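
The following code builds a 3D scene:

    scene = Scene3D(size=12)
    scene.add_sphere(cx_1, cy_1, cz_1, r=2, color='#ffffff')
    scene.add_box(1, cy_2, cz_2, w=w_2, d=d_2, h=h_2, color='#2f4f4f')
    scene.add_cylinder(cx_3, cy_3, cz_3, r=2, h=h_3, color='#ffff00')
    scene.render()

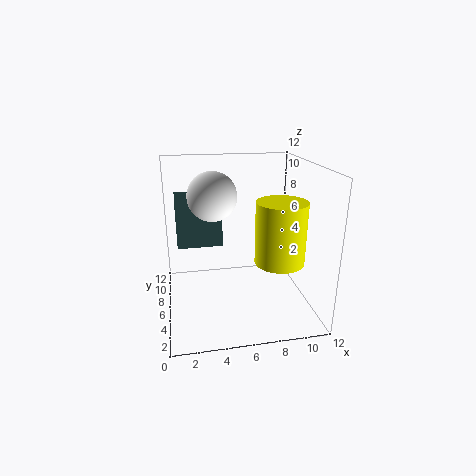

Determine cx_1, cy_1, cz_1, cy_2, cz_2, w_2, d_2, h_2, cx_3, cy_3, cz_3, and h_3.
cx_1 = 4, cy_1 = 6.5, cz_1 = 9.5, cy_2 = 8, cz_2 = 4.5, w_2 = 4, d_2 = 2.5, h_2 = 4.5, cx_3 = 9, cy_3 = 4, cz_3 = 4.5, h_3 = 5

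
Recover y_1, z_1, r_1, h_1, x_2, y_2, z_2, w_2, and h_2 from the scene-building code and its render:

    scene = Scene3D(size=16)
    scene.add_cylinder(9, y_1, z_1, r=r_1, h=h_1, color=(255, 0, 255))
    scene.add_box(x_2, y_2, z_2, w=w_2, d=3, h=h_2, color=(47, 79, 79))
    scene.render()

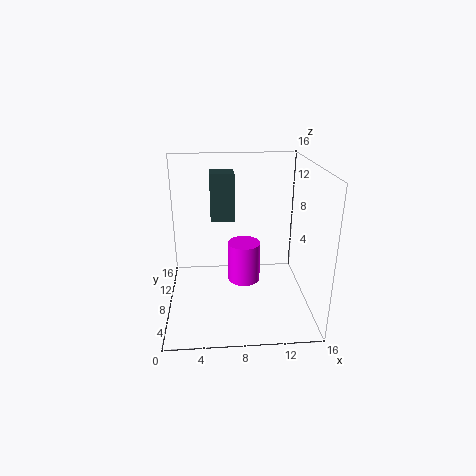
y_1 = 11
z_1 = 1
r_1 = 2
h_1 = 5
x_2 = 5
y_2 = 13
z_2 = 8
w_2 = 3
h_2 = 6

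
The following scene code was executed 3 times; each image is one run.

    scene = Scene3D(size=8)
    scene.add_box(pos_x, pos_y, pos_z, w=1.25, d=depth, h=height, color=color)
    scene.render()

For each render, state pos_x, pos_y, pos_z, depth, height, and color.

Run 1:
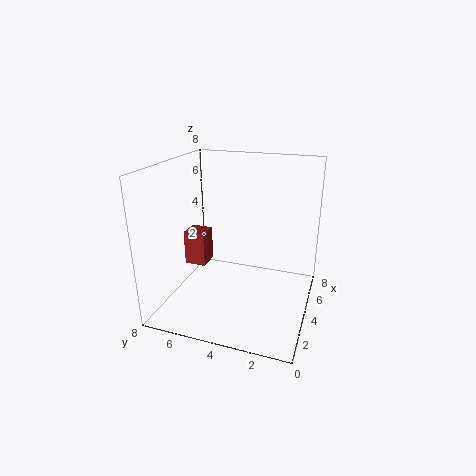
pos_x = 3.75, pos_y = 6, pos_z = 2, depth = 1.25, height = 2, color = 'brown'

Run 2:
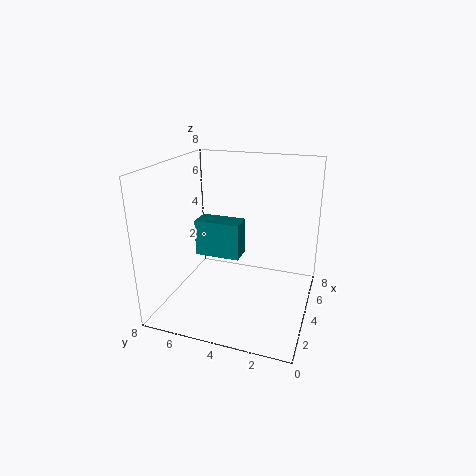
pos_x = 3.25, pos_y = 3.75, pos_z = 3, depth = 2.5, height = 2, color = 'teal'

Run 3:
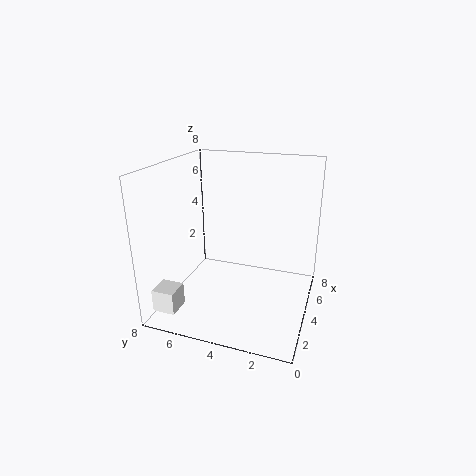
pos_x = 0.75, pos_y = 6.5, pos_z = 0.5, depth = 1.25, height = 1.25, color = 'white'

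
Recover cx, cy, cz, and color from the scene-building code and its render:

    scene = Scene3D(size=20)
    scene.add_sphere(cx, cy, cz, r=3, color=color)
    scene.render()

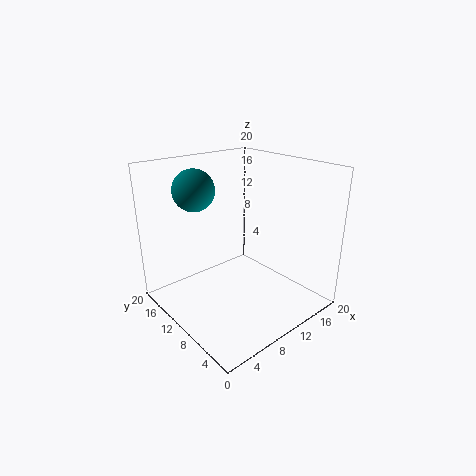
cx = 7
cy = 16
cz = 16
color = 'teal'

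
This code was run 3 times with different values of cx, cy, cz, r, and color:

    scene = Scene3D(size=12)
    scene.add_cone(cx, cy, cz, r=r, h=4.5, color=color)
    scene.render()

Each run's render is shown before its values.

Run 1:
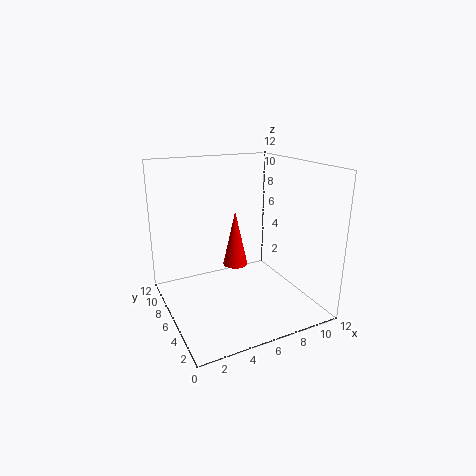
cx = 5.5
cy = 5.5
cz = 4
r = 1
color = 'red'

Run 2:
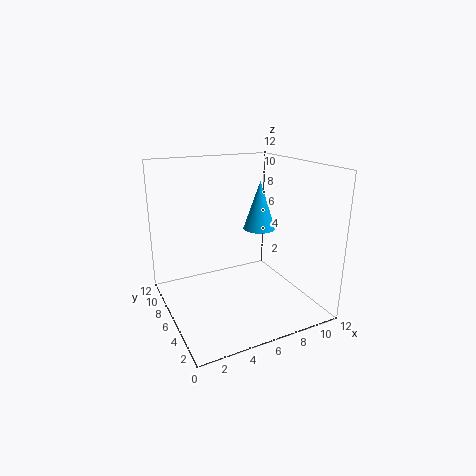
cx = 9.5
cy = 8.5
cz = 5.5
r = 1.5
color = 'deepskyblue'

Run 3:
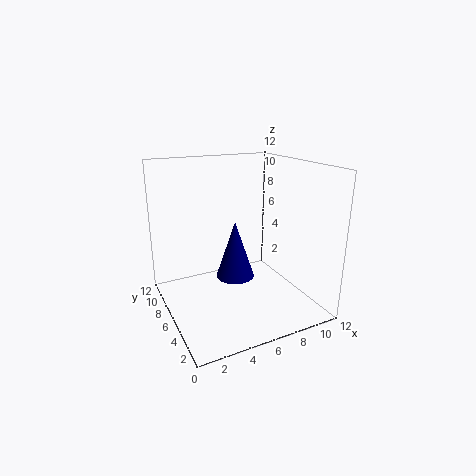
cx = 5
cy = 4.5
cz = 3.5
r = 1.5
color = 'navy'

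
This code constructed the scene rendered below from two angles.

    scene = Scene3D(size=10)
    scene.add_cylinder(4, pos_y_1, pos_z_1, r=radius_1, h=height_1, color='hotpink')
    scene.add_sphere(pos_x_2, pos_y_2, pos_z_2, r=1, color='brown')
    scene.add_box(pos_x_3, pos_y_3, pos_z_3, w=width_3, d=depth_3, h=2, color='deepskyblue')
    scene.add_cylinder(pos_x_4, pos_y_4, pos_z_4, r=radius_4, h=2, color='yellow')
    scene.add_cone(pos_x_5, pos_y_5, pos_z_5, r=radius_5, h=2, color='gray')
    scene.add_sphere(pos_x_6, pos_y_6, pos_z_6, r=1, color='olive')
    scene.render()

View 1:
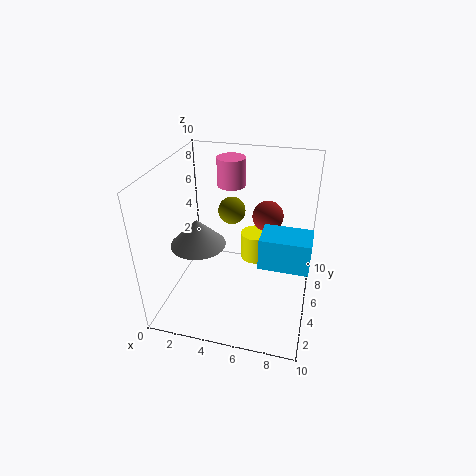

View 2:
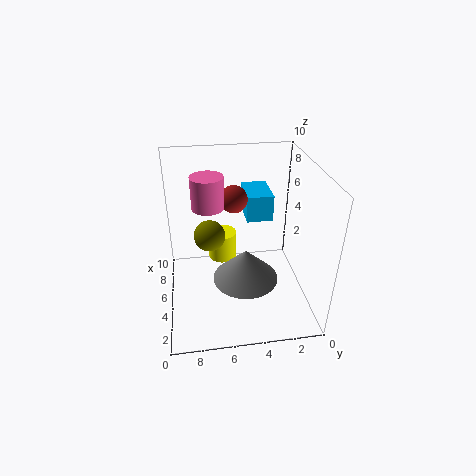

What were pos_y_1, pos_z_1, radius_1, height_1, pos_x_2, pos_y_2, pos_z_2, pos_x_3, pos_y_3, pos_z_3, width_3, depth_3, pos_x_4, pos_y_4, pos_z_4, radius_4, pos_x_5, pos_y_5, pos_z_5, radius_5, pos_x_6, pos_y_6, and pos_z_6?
pos_y_1 = 7; pos_z_1 = 8; radius_1 = 1; height_1 = 2; pos_x_2 = 7; pos_y_2 = 5; pos_z_2 = 7; pos_x_3 = 7; pos_y_3 = 2; pos_z_3 = 5; width_3 = 3; depth_3 = 2; pos_x_4 = 6; pos_y_4 = 6; pos_z_4 = 3; radius_4 = 1; pos_x_5 = 2; pos_y_5 = 5; pos_z_5 = 4; radius_5 = 2; pos_x_6 = 4; pos_y_6 = 7; pos_z_6 = 6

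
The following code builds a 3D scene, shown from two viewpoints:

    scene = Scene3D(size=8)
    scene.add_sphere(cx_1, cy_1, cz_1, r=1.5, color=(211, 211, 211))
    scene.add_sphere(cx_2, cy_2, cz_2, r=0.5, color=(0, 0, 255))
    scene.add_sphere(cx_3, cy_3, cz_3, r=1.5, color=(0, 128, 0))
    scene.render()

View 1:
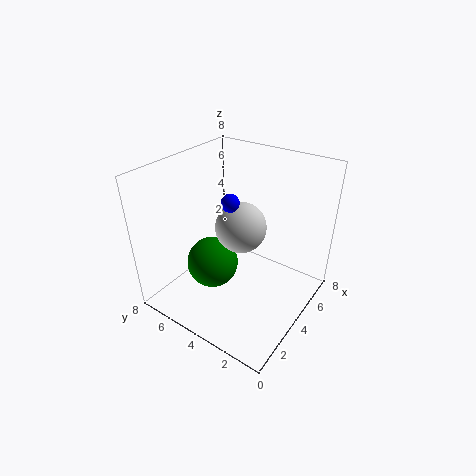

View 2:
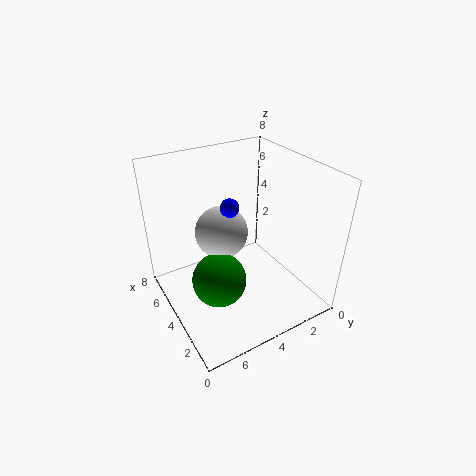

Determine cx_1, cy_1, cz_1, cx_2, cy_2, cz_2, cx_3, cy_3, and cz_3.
cx_1 = 5, cy_1 = 4.5, cz_1 = 4, cx_2 = 4, cy_2 = 4.5, cz_2 = 6, cx_3 = 3.5, cy_3 = 5.5, cz_3 = 2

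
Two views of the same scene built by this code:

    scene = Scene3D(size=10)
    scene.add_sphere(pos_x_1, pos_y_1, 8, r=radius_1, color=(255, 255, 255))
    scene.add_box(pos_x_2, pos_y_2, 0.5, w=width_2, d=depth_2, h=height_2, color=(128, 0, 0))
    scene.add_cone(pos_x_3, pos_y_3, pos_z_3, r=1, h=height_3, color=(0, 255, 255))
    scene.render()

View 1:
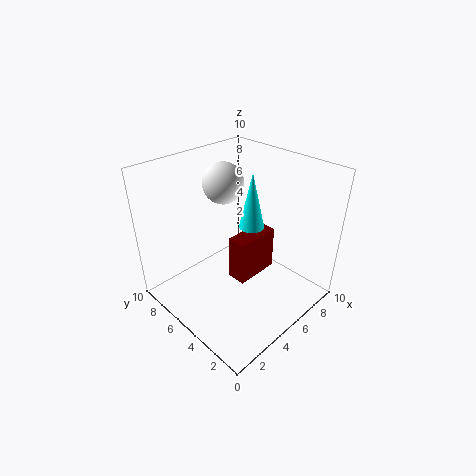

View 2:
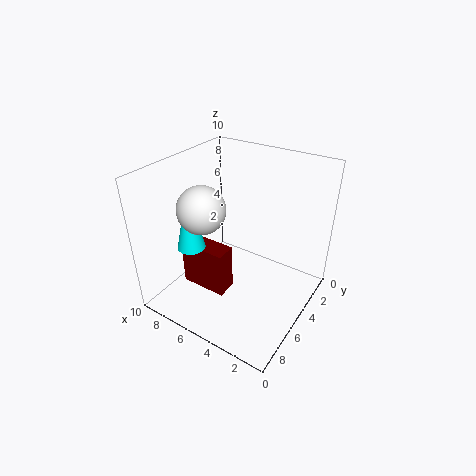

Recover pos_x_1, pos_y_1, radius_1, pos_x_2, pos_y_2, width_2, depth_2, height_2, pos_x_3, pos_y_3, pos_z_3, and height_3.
pos_x_1 = 6; pos_y_1 = 7.5; radius_1 = 1.5; pos_x_2 = 5.5; pos_y_2 = 5; width_2 = 3.5; depth_2 = 1.5; height_2 = 3.5; pos_x_3 = 8; pos_y_3 = 6.5; pos_z_3 = 4; height_3 = 4.5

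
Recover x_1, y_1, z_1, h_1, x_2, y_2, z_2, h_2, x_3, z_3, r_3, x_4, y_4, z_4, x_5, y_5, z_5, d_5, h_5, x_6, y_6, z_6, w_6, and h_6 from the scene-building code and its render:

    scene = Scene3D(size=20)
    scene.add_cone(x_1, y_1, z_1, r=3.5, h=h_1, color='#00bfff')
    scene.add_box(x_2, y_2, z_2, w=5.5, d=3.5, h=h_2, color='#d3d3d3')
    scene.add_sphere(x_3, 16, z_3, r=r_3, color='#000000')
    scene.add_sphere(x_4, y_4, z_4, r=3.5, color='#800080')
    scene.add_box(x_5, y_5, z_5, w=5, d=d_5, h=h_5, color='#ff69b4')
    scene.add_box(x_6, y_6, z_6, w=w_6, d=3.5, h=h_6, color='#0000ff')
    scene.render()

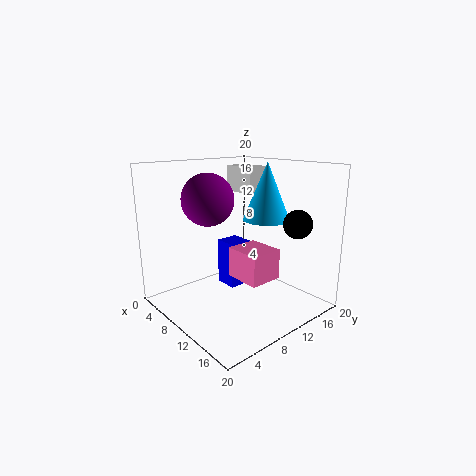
x_1 = 9.5; y_1 = 16; z_1 = 11.5; h_1 = 8.5; x_2 = 1.5; y_2 = 15; z_2 = 15; h_2 = 4; x_3 = 15.5; z_3 = 12; r_3 = 2; x_4 = 8; y_4 = 6.5; z_4 = 15.5; x_5 = 11; y_5 = 7.5; z_5 = 5.5; d_5 = 4.5; h_5 = 4; x_6 = 4; y_6 = 11; z_6 = 1; w_6 = 3.5; h_6 = 7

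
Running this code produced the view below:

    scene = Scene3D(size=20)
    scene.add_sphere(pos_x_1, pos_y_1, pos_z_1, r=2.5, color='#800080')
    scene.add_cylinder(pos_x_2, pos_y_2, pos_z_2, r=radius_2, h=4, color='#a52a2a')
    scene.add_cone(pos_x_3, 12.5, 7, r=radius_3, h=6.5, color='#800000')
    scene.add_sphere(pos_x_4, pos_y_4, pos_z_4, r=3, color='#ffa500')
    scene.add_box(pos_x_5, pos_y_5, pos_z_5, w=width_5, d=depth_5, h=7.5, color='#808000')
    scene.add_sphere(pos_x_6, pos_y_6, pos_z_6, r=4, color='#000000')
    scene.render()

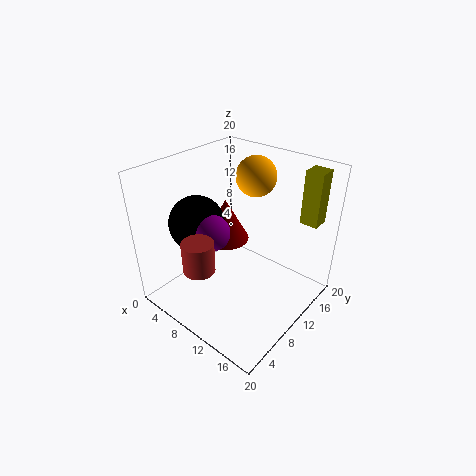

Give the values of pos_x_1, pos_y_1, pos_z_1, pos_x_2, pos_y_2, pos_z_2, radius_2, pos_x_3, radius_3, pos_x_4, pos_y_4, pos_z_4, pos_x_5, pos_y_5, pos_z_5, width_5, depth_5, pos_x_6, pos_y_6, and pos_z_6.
pos_x_1 = 7.5; pos_y_1 = 7.5; pos_z_1 = 11; pos_x_2 = 10; pos_y_2 = 2.5; pos_z_2 = 9; radius_2 = 2; pos_x_3 = 5.5; radius_3 = 3.5; pos_x_4 = 8; pos_y_4 = 16.5; pos_z_4 = 16.5; pos_x_5 = 16; pos_y_5 = 16; pos_z_5 = 12; width_5 = 2.5; depth_5 = 2.5; pos_x_6 = 4; pos_y_6 = 8; pos_z_6 = 11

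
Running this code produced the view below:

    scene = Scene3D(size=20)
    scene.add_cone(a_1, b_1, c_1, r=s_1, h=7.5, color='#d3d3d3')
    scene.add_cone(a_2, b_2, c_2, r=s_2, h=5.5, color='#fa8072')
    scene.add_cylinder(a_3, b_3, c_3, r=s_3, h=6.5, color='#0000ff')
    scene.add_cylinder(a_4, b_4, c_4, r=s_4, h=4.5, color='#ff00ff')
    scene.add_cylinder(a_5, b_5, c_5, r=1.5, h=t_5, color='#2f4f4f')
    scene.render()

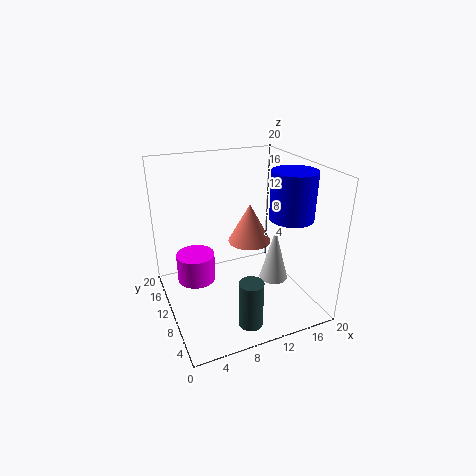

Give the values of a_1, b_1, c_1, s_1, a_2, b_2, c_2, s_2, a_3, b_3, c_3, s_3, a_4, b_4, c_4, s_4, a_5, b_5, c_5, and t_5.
a_1 = 14.5
b_1 = 7.5
c_1 = 4
s_1 = 2
a_2 = 12
b_2 = 10.5
c_2 = 9
s_2 = 3
a_3 = 16.5
b_3 = 7
c_3 = 13
s_3 = 3
a_4 = 5.5
b_4 = 16.5
c_4 = 0.5
s_4 = 3
a_5 = 8
b_5 = 1.5
c_5 = 2.5
t_5 = 6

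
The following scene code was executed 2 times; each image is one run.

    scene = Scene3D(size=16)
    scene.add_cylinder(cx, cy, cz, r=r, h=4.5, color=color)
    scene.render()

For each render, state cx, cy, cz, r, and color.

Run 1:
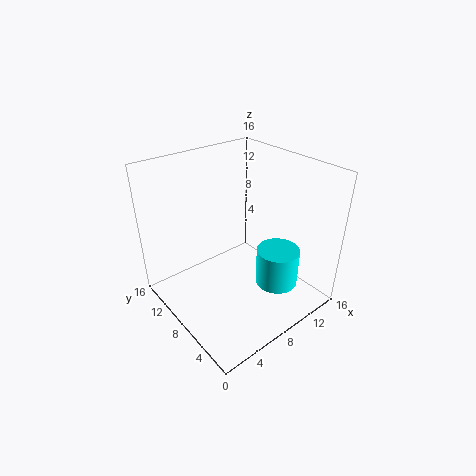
cx = 12; cy = 5.5; cz = 1.5; r = 2.5; color = 'cyan'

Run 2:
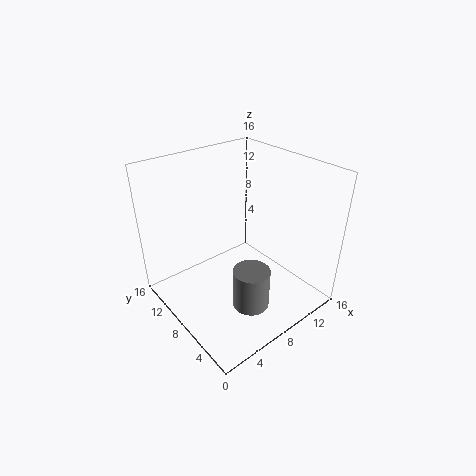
cx = 7; cy = 4.5; cz = 1.5; r = 2; color = 'gray'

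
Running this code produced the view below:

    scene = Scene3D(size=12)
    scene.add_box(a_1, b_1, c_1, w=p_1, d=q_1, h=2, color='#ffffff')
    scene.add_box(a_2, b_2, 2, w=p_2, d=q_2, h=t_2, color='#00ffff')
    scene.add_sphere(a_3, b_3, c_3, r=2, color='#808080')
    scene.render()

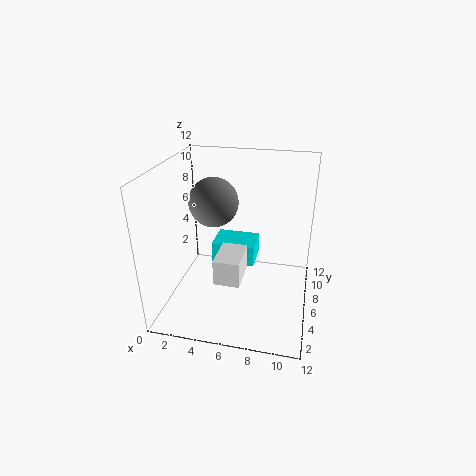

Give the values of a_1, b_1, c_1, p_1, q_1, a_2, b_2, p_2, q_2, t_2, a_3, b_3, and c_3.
a_1 = 5, b_1 = 2, c_1 = 4, p_1 = 2, q_1 = 3, a_2 = 3, b_2 = 8, p_2 = 4, q_2 = 3, t_2 = 2, a_3 = 4, b_3 = 6, c_3 = 9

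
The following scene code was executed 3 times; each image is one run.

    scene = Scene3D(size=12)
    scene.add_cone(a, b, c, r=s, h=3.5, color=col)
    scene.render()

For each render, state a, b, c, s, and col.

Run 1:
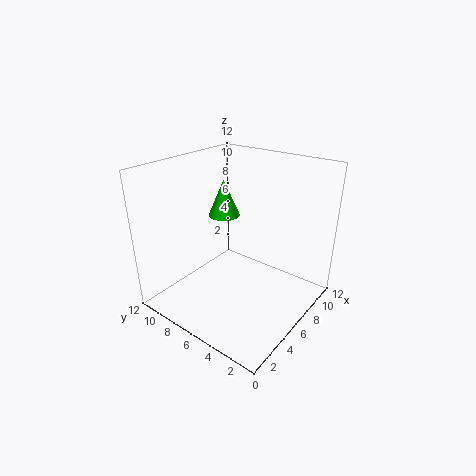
a = 9, b = 10, c = 6, s = 1.5, col = 'lime'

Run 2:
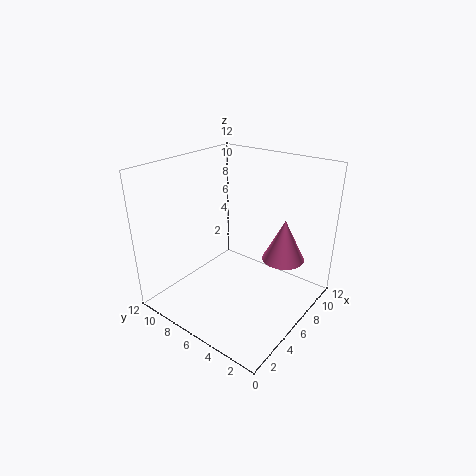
a = 8, b = 2.75, c = 4.25, s = 1.75, col = 'hotpink'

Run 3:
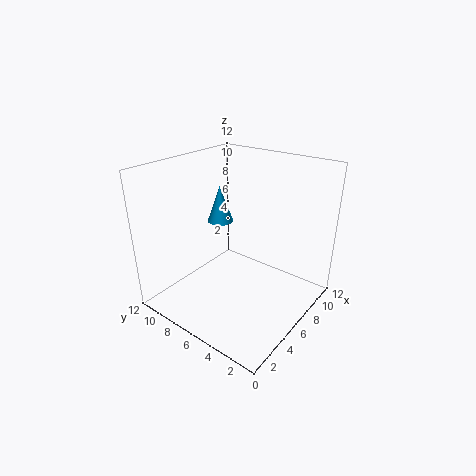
a = 9, b = 10.5, c = 5.25, s = 1.25, col = 'deepskyblue'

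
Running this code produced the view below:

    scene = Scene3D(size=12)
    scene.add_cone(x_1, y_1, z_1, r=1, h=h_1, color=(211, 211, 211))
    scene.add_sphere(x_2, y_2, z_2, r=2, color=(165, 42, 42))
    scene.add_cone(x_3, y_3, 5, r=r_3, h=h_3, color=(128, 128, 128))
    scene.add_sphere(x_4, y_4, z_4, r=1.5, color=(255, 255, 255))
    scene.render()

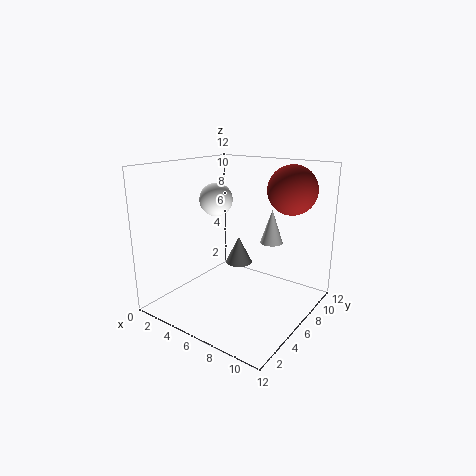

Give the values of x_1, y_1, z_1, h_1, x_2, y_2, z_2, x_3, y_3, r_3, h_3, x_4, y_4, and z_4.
x_1 = 7.5, y_1 = 9, z_1 = 5, h_1 = 3, x_2 = 9.5, y_2 = 8.5, z_2 = 10, x_3 = 7.5, y_3 = 4, r_3 = 1, h_3 = 2, x_4 = 2.5, y_4 = 7.5, z_4 = 8.5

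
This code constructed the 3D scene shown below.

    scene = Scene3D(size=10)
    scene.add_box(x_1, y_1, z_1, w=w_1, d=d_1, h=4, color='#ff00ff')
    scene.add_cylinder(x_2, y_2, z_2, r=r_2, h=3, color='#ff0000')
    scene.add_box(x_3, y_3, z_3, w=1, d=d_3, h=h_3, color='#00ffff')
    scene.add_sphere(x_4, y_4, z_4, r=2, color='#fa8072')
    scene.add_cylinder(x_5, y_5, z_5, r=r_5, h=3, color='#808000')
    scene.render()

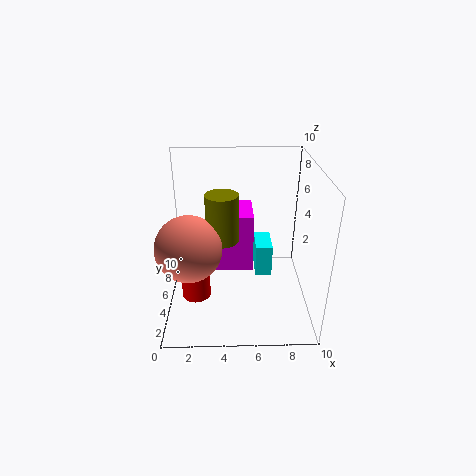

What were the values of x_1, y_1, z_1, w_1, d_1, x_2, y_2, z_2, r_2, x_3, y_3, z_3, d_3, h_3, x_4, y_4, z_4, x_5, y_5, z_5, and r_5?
x_1 = 3
y_1 = 4
z_1 = 3
w_1 = 3
d_1 = 3
x_2 = 2
y_2 = 4
z_2 = 1
r_2 = 1
x_3 = 6
y_3 = 2
z_3 = 4
d_3 = 2
h_3 = 2
x_4 = 2
y_4 = 2
z_4 = 6
x_5 = 4
y_5 = 3
z_5 = 6
r_5 = 1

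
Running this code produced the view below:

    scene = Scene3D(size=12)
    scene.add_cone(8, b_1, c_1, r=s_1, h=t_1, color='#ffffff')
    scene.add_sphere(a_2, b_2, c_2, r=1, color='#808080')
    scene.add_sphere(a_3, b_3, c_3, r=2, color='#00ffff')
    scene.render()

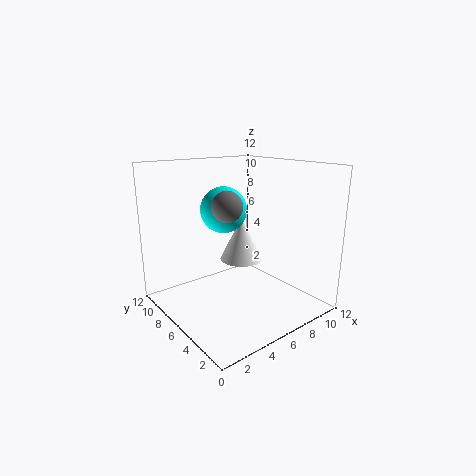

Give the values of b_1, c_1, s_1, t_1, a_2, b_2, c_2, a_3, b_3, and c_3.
b_1 = 8, c_1 = 3, s_1 = 2, t_1 = 4, a_2 = 2, b_2 = 2, c_2 = 10, a_3 = 6, b_3 = 8, c_3 = 8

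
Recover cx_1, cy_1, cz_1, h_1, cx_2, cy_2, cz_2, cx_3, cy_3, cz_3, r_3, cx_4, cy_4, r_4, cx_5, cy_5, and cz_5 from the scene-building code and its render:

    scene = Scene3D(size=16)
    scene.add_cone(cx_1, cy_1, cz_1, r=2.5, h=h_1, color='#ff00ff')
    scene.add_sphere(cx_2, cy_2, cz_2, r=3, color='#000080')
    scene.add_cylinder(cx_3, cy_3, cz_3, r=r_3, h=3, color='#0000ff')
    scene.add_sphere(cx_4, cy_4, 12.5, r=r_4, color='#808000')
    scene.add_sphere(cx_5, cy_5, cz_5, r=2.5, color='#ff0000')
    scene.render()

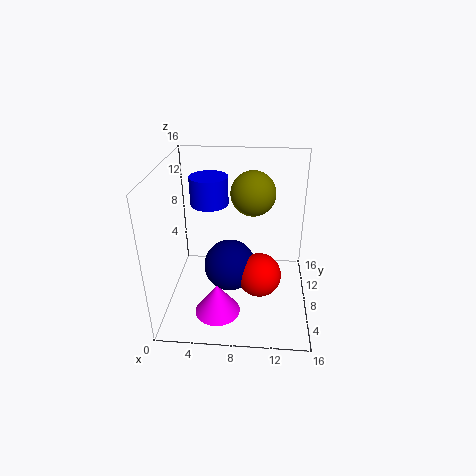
cx_1 = 6; cy_1 = 4.5; cz_1 = 0.5; h_1 = 3.5; cx_2 = 7; cy_2 = 8.5; cz_2 = 4; cx_3 = 5; cy_3 = 8; cz_3 = 12; r_3 = 2; cx_4 = 9.5; cy_4 = 10; r_4 = 2.5; cx_5 = 10.5; cy_5 = 7.5; cz_5 = 3.5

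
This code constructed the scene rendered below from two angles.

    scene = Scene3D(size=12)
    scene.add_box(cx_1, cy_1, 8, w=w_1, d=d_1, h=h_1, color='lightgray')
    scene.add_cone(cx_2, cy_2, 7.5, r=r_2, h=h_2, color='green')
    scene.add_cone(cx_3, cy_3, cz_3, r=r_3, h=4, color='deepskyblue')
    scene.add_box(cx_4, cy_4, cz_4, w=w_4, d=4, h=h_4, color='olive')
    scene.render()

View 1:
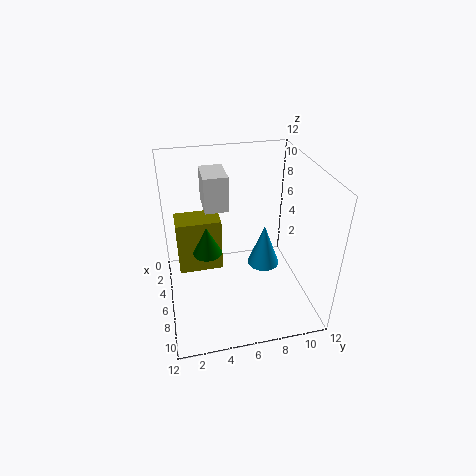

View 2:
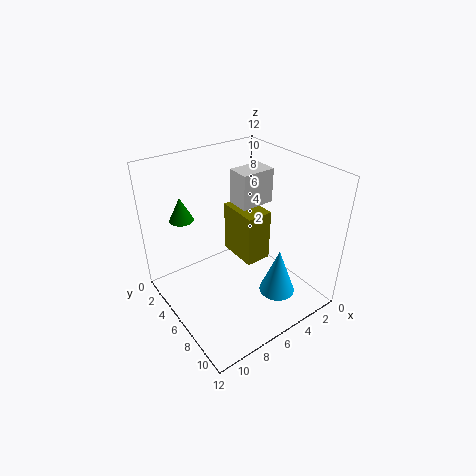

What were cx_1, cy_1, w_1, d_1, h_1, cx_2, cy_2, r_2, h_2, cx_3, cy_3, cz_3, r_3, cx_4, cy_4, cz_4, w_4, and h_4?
cx_1 = 2
cy_1 = 3.5
w_1 = 3
d_1 = 2
h_1 = 3
cx_2 = 9.5
cy_2 = 3
r_2 = 1
h_2 = 2
cx_3 = 4
cy_3 = 9
cz_3 = 1.5
r_3 = 1.5
cx_4 = 1.5
cy_4 = 1
cz_4 = 1.5
w_4 = 2.5
h_4 = 5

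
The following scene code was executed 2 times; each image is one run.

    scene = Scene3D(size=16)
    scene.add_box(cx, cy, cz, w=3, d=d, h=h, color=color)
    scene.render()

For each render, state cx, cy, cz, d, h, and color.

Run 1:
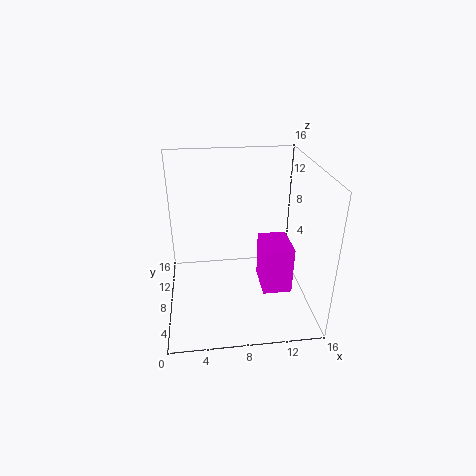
cx = 10; cy = 3; cz = 4; d = 4; h = 5; color = 'magenta'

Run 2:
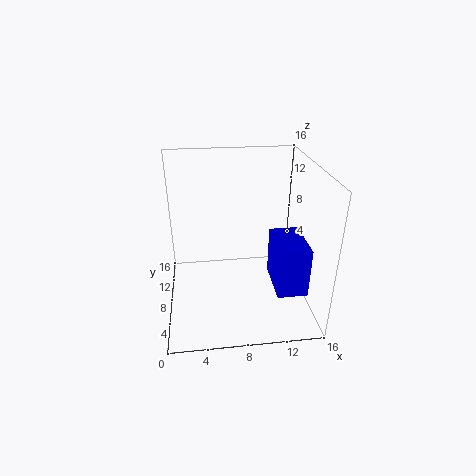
cx = 11; cy = 1; cz = 5; d = 5; h = 5; color = 'blue'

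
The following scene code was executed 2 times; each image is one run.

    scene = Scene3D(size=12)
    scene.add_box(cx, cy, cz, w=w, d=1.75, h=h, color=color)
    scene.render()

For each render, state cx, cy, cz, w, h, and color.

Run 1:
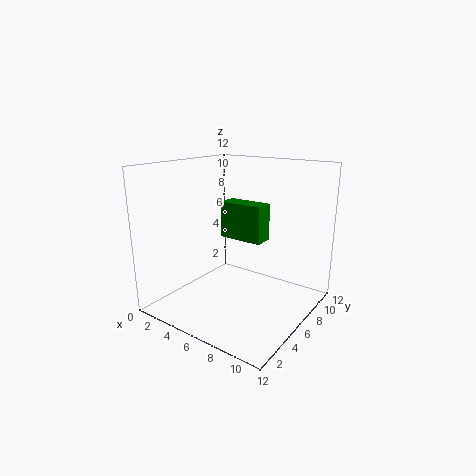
cx = 3.25; cy = 7.25; cz = 5.25; w = 4; h = 3.25; color = 'green'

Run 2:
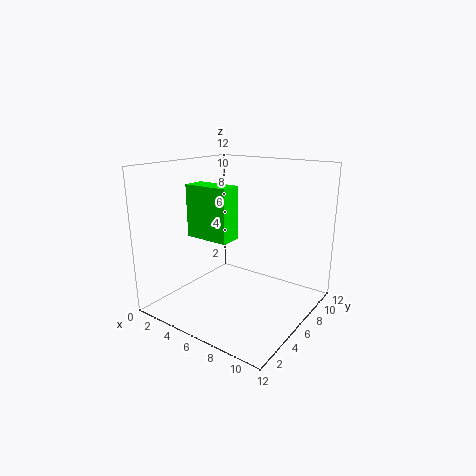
cx = 2.75; cy = 3.5; cz = 6.25; w = 3.75; h = 4.25; color = 'lime'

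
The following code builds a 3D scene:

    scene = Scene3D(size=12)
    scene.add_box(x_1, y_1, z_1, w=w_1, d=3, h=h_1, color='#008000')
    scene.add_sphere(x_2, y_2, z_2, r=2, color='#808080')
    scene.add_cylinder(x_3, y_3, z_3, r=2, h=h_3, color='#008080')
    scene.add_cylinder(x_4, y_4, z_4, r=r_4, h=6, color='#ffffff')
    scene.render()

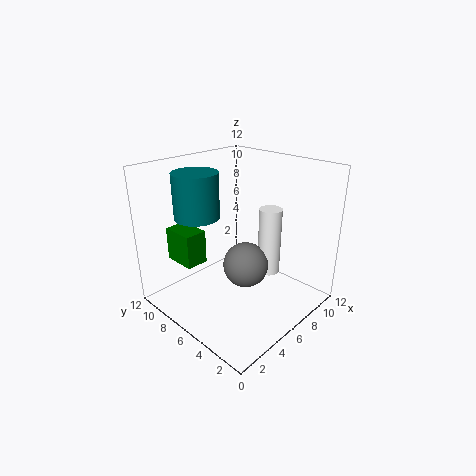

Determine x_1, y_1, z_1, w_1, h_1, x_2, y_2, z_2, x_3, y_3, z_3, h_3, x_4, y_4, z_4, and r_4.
x_1 = 3; y_1 = 9; z_1 = 3; w_1 = 2; h_1 = 3; x_2 = 7; y_2 = 6; z_2 = 3; x_3 = 5; y_3 = 10; z_3 = 7; h_3 = 4; x_4 = 9; y_4 = 5; z_4 = 2; r_4 = 1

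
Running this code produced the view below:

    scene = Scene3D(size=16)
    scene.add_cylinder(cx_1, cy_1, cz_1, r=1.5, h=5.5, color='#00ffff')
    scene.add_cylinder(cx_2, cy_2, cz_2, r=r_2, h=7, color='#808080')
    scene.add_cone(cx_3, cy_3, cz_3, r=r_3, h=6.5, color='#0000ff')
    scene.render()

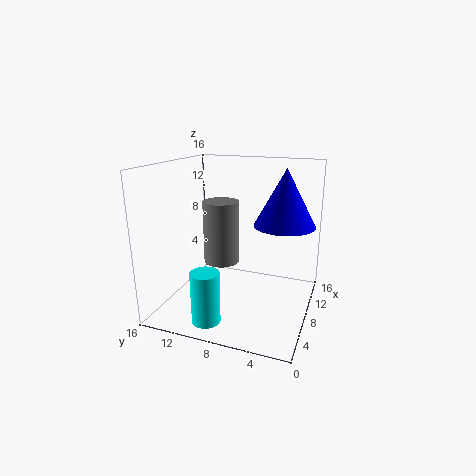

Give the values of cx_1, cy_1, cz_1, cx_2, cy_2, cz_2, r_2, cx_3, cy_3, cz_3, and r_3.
cx_1 = 2.5
cy_1 = 9.5
cz_1 = 0.5
cx_2 = 8
cy_2 = 10
cz_2 = 5
r_2 = 2
cx_3 = 11
cy_3 = 3.5
cz_3 = 9
r_3 = 3.5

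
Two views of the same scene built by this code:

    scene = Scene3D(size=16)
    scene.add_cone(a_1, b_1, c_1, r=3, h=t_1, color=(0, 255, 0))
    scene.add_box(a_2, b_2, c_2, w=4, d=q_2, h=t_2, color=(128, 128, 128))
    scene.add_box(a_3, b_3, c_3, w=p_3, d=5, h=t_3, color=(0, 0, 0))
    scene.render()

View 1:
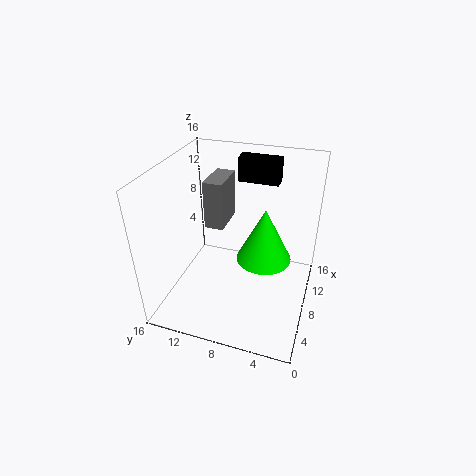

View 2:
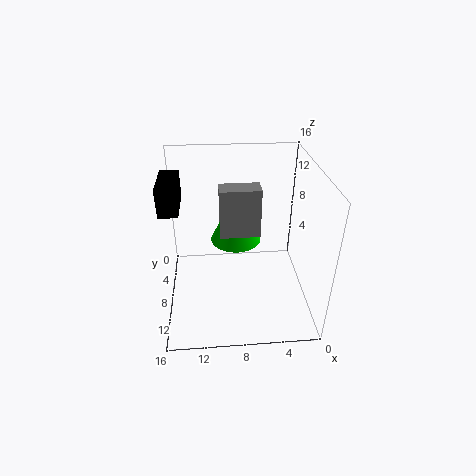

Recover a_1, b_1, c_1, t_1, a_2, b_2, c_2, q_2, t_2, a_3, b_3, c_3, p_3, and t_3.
a_1 = 8
b_1 = 5
c_1 = 6
t_1 = 6
a_2 = 6
b_2 = 9
c_2 = 10
q_2 = 2
t_2 = 5
a_3 = 14
b_3 = 5
c_3 = 12
p_3 = 2
t_3 = 3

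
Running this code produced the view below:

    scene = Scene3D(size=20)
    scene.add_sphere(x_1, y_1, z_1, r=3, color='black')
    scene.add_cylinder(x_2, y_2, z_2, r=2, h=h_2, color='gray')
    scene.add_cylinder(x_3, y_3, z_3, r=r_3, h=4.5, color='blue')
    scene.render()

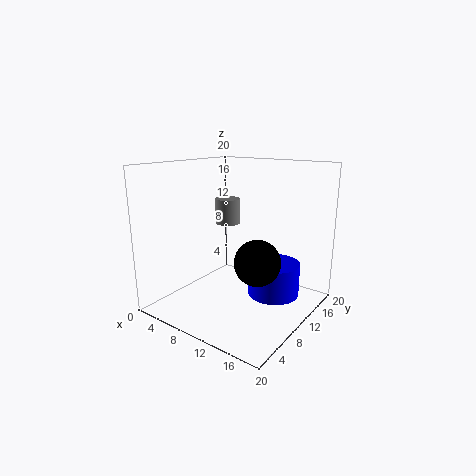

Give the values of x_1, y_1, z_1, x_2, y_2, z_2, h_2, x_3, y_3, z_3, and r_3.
x_1 = 14.5, y_1 = 8, z_1 = 8, x_2 = 4, y_2 = 15.5, z_2 = 10, h_2 = 4, x_3 = 15, y_3 = 11.5, z_3 = 2.5, r_3 = 3.5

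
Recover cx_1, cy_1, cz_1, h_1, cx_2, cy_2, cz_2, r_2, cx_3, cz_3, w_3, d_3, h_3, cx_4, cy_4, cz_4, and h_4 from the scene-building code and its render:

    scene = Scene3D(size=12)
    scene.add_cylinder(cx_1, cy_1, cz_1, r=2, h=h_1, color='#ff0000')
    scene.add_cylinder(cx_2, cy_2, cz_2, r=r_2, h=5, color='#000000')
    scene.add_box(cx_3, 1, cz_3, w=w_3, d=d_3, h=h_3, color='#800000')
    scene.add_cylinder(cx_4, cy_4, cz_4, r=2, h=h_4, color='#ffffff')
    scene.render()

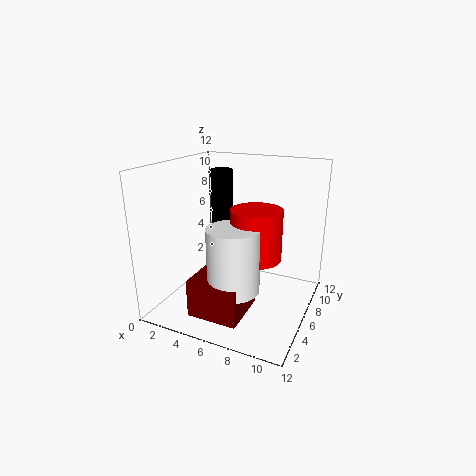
cx_1 = 8; cy_1 = 5; cz_1 = 5; h_1 = 4; cx_2 = 3; cy_2 = 9; cz_2 = 6; r_2 = 1; cx_3 = 4; cz_3 = 1; w_3 = 4; d_3 = 4; h_3 = 3; cx_4 = 7; cy_4 = 3; cz_4 = 3; h_4 = 5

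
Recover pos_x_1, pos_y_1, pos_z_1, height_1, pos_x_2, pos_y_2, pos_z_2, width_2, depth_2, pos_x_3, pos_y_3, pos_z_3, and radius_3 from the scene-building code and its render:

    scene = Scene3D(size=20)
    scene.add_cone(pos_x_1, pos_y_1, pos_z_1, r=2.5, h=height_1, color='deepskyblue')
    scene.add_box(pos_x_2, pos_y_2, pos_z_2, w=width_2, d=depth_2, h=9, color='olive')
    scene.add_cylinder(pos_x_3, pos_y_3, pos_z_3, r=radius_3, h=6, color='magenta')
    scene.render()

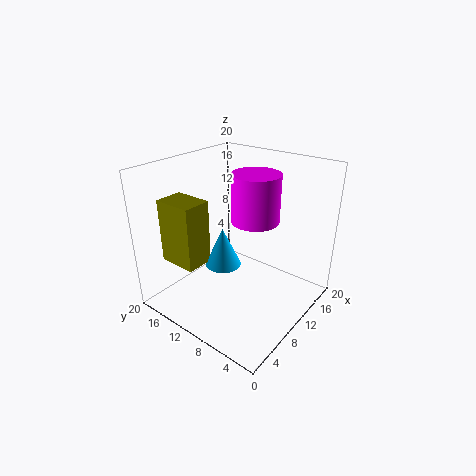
pos_x_1 = 8.5
pos_y_1 = 11.5
pos_z_1 = 6
height_1 = 5.5
pos_x_2 = 3.5
pos_y_2 = 13
pos_z_2 = 6.5
width_2 = 4
depth_2 = 5.5
pos_x_3 = 9
pos_y_3 = 6.5
pos_z_3 = 14
radius_3 = 3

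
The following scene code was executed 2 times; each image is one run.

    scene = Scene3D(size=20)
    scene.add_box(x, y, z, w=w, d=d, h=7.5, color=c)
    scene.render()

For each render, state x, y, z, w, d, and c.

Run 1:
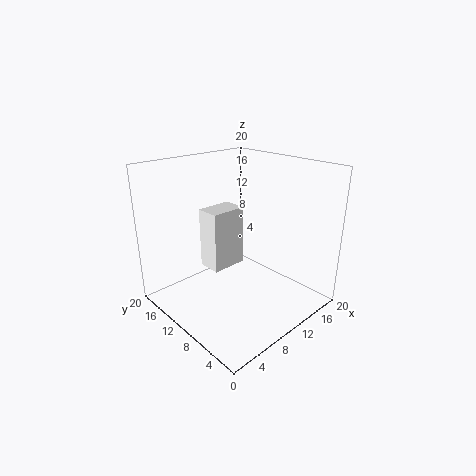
x = 4; y = 7.5; z = 8; w = 4.5; d = 3; c = 'white'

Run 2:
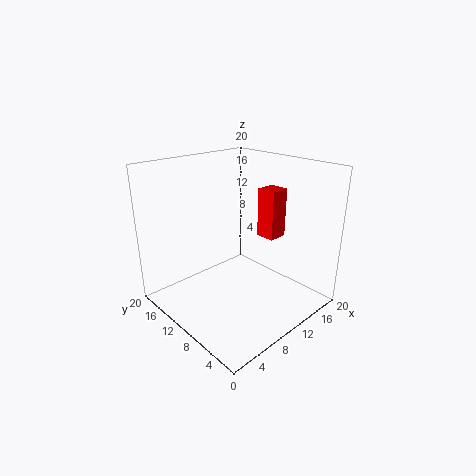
x = 16; y = 9; z = 8; w = 3; d = 3; c = 'red'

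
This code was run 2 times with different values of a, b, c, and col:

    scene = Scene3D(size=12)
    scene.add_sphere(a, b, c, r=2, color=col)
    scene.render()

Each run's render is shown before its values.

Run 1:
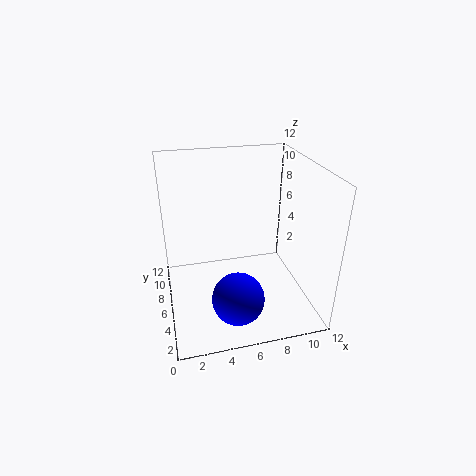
a = 5, b = 2, c = 3, col = 'blue'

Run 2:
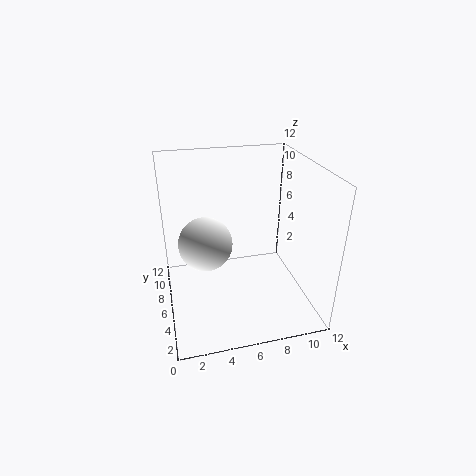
a = 3, b = 4, c = 7, col = 'white'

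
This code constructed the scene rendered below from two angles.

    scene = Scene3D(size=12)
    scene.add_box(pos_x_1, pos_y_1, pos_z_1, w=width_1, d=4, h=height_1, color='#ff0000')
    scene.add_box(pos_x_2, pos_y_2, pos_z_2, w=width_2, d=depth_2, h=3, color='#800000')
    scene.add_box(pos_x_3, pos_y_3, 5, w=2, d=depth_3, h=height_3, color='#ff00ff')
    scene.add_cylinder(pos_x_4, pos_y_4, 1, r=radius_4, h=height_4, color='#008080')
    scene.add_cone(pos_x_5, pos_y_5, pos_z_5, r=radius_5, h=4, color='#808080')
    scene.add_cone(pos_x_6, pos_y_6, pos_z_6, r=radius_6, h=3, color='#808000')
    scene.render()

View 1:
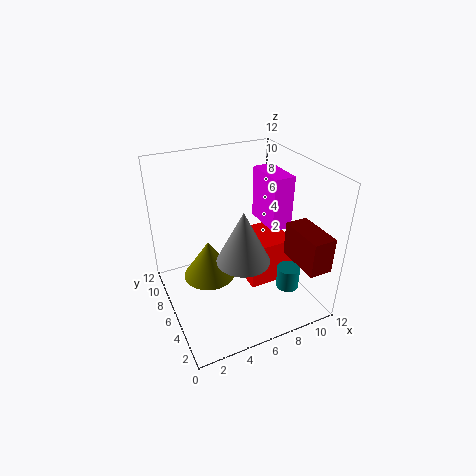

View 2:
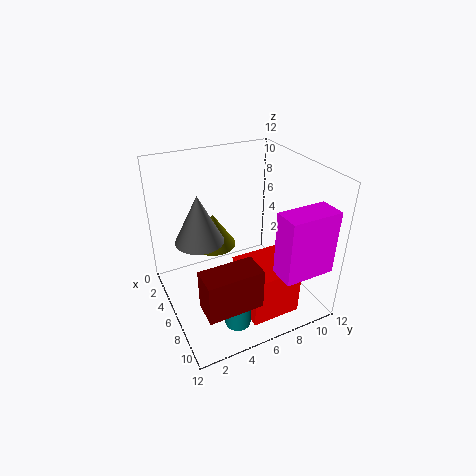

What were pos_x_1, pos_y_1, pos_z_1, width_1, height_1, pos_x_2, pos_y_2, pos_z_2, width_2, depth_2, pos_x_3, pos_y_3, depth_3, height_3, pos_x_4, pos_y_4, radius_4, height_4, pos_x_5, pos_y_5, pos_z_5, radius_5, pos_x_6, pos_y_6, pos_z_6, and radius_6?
pos_x_1 = 7; pos_y_1 = 5; pos_z_1 = 1; width_1 = 4; height_1 = 4; pos_x_2 = 10; pos_y_2 = 1; pos_z_2 = 4; width_2 = 2; depth_2 = 4; pos_x_3 = 10; pos_y_3 = 7; depth_3 = 4; height_3 = 5; pos_x_4 = 10; pos_y_4 = 4; radius_4 = 1; height_4 = 2; pos_x_5 = 5; pos_y_5 = 3; pos_z_5 = 6; radius_5 = 2; pos_x_6 = 3; pos_y_6 = 5; pos_z_6 = 4; radius_6 = 2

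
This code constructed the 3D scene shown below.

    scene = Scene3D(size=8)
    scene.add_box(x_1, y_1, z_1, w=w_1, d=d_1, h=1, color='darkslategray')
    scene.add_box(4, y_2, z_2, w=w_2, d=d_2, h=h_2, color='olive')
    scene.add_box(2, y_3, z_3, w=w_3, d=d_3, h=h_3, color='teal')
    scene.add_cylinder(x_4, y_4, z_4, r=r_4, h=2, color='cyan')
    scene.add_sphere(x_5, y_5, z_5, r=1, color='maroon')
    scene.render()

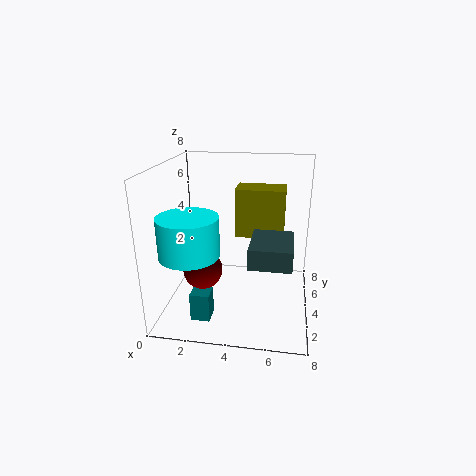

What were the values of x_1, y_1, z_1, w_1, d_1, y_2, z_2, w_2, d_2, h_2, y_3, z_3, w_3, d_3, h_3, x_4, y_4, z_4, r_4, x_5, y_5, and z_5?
x_1 = 5; y_1 = 0.5; z_1 = 4; w_1 = 2; d_1 = 2.5; y_2 = 3; z_2 = 4.5; w_2 = 2.5; d_2 = 1.5; h_2 = 2.5; y_3 = 1; z_3 = 0.5; w_3 = 1; d_3 = 1; h_3 = 1.5; x_4 = 2; y_4 = 1.5; z_4 = 4; r_4 = 1.5; x_5 = 2.5; y_5 = 2; z_5 = 3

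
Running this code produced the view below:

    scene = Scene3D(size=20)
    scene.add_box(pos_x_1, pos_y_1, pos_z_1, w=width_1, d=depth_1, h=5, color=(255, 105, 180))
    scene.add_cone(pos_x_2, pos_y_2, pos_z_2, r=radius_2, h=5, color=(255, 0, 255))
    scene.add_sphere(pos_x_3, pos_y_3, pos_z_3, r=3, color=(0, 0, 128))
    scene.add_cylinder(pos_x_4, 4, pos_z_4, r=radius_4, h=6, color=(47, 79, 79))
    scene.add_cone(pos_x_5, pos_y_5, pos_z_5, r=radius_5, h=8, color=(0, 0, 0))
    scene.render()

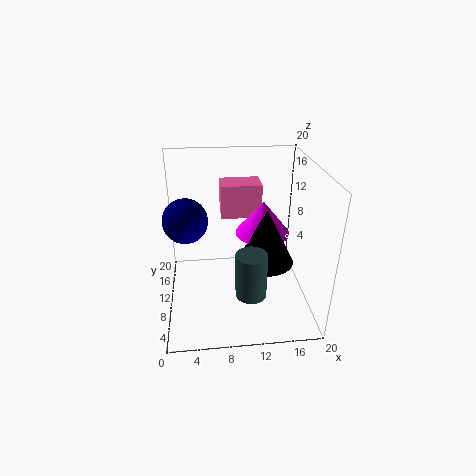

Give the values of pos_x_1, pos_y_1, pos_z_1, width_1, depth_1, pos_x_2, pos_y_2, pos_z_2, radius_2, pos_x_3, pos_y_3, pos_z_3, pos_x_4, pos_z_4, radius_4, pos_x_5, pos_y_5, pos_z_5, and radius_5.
pos_x_1 = 8, pos_y_1 = 14, pos_z_1 = 11, width_1 = 6, depth_1 = 4, pos_x_2 = 14, pos_y_2 = 13, pos_z_2 = 9, radius_2 = 4, pos_x_3 = 3, pos_y_3 = 10, pos_z_3 = 13, pos_x_4 = 11, pos_z_4 = 5, radius_4 = 2, pos_x_5 = 14, pos_y_5 = 10, pos_z_5 = 6, radius_5 = 4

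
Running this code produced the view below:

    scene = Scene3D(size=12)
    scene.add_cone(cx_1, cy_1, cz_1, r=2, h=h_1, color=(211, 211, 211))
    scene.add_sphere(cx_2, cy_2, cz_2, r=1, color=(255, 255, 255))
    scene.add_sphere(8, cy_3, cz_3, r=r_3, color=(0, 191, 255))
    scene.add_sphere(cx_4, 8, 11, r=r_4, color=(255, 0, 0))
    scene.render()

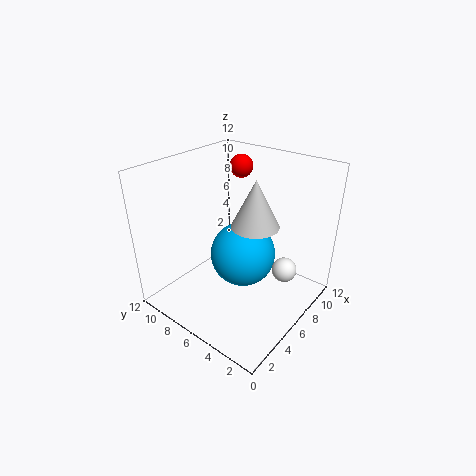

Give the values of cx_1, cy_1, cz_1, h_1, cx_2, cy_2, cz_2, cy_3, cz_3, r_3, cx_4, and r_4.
cx_1 = 7; cy_1 = 5; cz_1 = 7; h_1 = 4; cx_2 = 7; cy_2 = 2; cz_2 = 4; cy_3 = 7; cz_3 = 3; r_3 = 3; cx_4 = 9; r_4 = 1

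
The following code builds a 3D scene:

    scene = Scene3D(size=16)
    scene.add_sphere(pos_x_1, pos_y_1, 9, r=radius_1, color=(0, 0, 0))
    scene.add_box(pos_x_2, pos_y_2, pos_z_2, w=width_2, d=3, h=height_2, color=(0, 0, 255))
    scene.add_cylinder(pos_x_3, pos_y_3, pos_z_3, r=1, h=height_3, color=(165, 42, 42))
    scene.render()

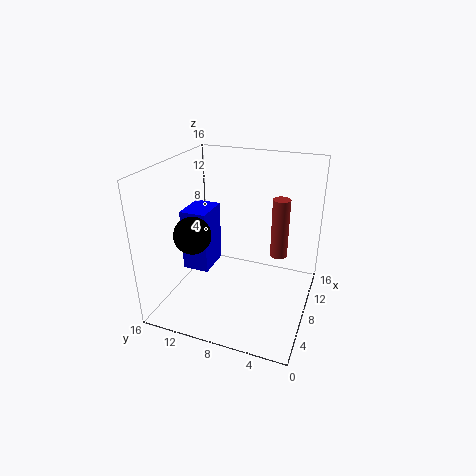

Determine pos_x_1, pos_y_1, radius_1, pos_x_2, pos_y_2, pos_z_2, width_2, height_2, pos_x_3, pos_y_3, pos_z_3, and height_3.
pos_x_1 = 5
pos_y_1 = 12
radius_1 = 2
pos_x_2 = 6
pos_y_2 = 11
pos_z_2 = 4
width_2 = 4
height_2 = 7
pos_x_3 = 11
pos_y_3 = 4
pos_z_3 = 5
height_3 = 7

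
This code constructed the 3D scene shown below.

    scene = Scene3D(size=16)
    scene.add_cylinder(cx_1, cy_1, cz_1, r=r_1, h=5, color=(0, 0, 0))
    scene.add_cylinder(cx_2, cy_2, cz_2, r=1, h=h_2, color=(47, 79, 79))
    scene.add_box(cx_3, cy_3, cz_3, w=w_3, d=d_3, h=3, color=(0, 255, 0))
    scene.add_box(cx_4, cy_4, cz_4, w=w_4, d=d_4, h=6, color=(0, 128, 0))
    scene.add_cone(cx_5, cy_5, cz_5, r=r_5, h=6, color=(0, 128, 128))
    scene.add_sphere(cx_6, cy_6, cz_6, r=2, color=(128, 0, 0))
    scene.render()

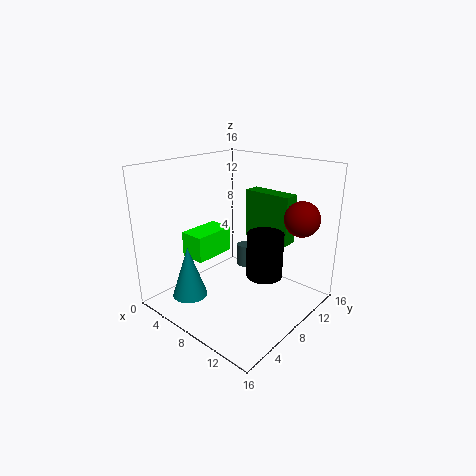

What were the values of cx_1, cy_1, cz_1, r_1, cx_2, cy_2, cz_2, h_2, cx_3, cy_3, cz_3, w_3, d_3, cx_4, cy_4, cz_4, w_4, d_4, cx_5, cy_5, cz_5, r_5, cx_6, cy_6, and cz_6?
cx_1 = 11; cy_1 = 9; cz_1 = 4; r_1 = 2; cx_2 = 4; cy_2 = 14; cz_2 = 1; h_2 = 3; cx_3 = 2; cy_3 = 5; cz_3 = 5; w_3 = 3; d_3 = 5; cx_4 = 5; cy_4 = 13; cz_4 = 6; w_4 = 6; d_4 = 2; cx_5 = 4; cy_5 = 4; cz_5 = 1; r_5 = 2; cx_6 = 13; cy_6 = 13; cz_6 = 10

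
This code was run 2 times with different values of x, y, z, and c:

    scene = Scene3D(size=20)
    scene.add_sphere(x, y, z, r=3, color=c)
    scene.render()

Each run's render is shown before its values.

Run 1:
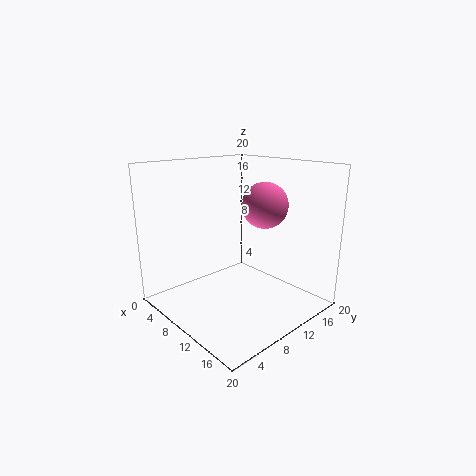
x = 13.5
y = 11.5
z = 15
c = 'hotpink'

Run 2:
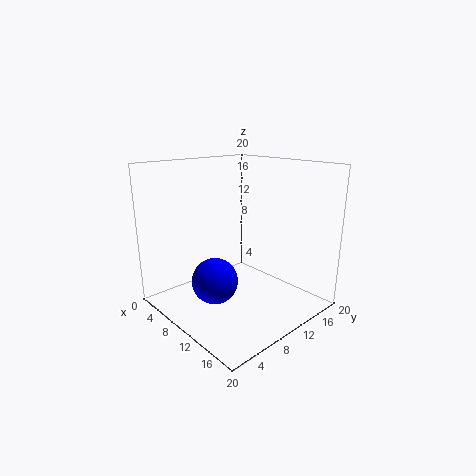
x = 11
y = 5
z = 5.5
c = 'blue'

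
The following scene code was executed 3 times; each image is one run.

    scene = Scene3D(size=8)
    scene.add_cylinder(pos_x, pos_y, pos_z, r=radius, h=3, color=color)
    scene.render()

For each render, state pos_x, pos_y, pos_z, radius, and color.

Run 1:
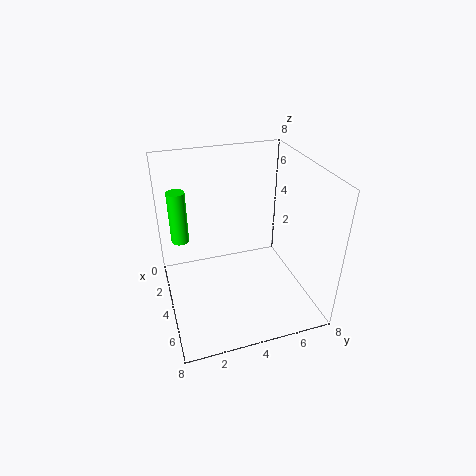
pos_x = 2.5
pos_y = 1
pos_z = 3.5
radius = 0.5
color = 'lime'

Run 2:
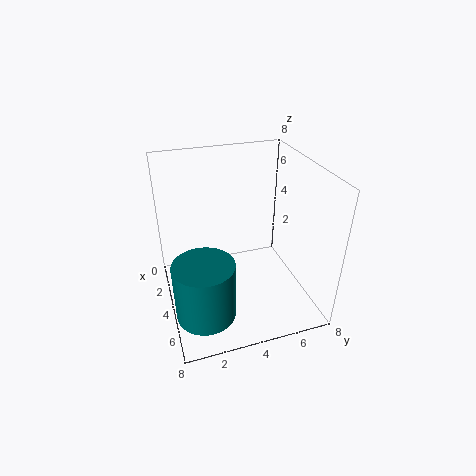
pos_x = 6.5
pos_y = 1.5
pos_z = 1.5
radius = 1.5
color = 'teal'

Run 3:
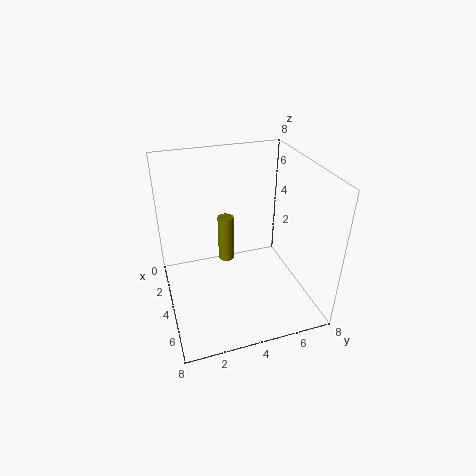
pos_x = 1.5
pos_y = 4
pos_z = 1
radius = 0.5
color = 'olive'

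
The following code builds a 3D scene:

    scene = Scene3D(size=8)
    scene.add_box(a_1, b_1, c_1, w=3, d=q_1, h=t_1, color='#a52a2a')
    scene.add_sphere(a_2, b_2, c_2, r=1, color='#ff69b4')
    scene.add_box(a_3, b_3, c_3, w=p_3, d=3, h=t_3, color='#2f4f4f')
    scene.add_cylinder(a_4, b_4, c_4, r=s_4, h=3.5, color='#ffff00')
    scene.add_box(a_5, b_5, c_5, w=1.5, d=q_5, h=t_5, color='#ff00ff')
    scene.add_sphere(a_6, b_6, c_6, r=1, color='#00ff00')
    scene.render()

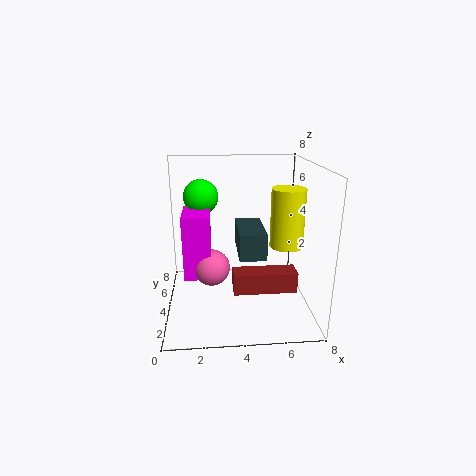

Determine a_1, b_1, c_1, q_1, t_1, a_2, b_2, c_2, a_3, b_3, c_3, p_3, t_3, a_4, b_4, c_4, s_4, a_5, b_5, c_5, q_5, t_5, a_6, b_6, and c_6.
a_1 = 3.5; b_1 = 0.5; c_1 = 2.5; q_1 = 1; t_1 = 1; a_2 = 2.5; b_2 = 3.5; c_2 = 2.5; a_3 = 4; b_3 = 3; c_3 = 3; p_3 = 1.5; t_3 = 1.5; a_4 = 7; b_4 = 5; c_4 = 3; s_4 = 1; a_5 = 1; b_5 = 3; c_5 = 2; q_5 = 2.5; t_5 = 3.5; a_6 = 2; b_6 = 5.5; c_6 = 6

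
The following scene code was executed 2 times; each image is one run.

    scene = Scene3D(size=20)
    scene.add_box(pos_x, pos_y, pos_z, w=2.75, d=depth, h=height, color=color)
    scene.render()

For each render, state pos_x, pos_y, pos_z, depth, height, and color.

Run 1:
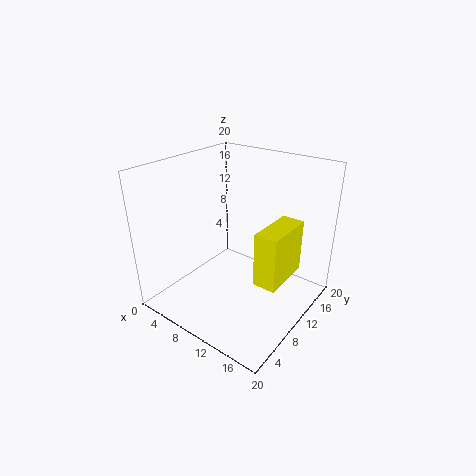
pos_x = 16.5
pos_y = 4.25
pos_z = 8.5
depth = 6.25
height = 6.5
color = 'yellow'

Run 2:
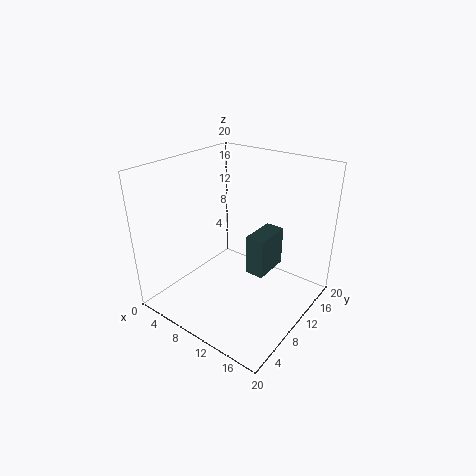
pos_x = 11
pos_y = 10.5
pos_z = 4.5
depth = 5.5
height = 5.75
color = 'darkslategray'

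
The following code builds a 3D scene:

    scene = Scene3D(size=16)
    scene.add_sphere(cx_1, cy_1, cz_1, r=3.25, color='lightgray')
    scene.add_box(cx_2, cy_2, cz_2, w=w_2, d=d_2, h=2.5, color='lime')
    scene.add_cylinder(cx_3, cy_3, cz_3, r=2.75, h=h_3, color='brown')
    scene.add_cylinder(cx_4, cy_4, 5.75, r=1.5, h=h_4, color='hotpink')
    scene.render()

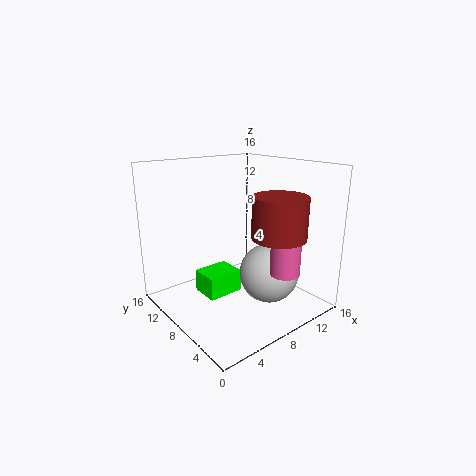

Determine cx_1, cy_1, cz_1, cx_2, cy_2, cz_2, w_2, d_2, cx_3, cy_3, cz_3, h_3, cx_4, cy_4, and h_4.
cx_1 = 10; cy_1 = 5; cz_1 = 4.25; cx_2 = 4; cy_2 = 7.5; cz_2 = 1.75; w_2 = 4; d_2 = 3.25; cx_3 = 9; cy_3 = 2.75; cz_3 = 9.25; h_3 = 4.25; cx_4 = 9; cy_4 = 1.75; h_4 = 7.5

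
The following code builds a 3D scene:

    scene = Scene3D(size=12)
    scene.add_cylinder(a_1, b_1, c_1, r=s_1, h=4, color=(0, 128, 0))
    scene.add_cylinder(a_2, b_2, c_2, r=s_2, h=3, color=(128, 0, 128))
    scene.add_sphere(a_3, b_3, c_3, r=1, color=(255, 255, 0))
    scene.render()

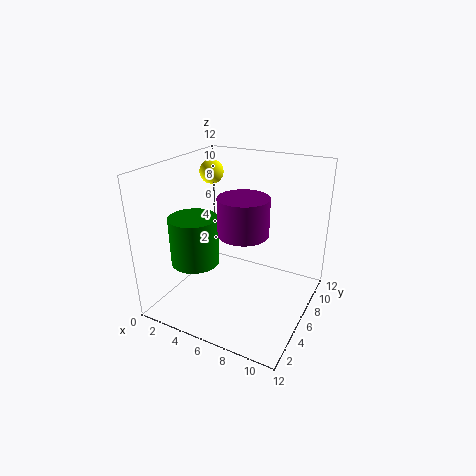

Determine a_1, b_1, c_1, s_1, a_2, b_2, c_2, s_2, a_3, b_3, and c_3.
a_1 = 3; b_1 = 4; c_1 = 4; s_1 = 2; a_2 = 7; b_2 = 5; c_2 = 7; s_2 = 2; a_3 = 3; b_3 = 7; c_3 = 11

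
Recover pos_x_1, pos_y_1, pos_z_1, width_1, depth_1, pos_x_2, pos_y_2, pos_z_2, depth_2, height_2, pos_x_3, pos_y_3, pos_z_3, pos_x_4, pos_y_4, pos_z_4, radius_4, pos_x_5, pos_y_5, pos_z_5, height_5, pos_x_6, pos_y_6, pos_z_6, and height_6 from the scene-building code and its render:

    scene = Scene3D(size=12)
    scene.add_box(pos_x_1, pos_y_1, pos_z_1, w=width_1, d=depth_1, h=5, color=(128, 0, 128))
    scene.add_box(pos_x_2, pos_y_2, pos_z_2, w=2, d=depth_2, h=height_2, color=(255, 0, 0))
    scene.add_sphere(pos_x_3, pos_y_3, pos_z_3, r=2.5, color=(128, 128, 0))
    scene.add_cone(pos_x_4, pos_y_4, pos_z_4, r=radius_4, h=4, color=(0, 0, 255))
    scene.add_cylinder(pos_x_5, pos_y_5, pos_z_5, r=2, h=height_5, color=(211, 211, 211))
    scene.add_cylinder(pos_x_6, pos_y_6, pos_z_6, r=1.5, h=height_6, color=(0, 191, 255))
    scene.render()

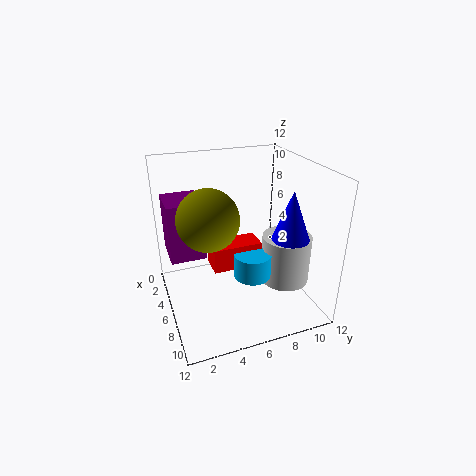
pos_x_1 = 1.5; pos_y_1 = 0.5; pos_z_1 = 4; width_1 = 3.5; depth_1 = 3; pos_x_2 = 5.5; pos_y_2 = 3.5; pos_z_2 = 4; depth_2 = 4; height_2 = 2; pos_x_3 = 6; pos_y_3 = 3.5; pos_z_3 = 8; pos_x_4 = 8.5; pos_y_4 = 9.5; pos_z_4 = 6.5; radius_4 = 1.5; pos_x_5 = 8; pos_y_5 = 9.5; pos_z_5 = 2.5; height_5 = 4; pos_x_6 = 8; pos_y_6 = 6.5; pos_z_6 = 3.5; height_6 = 2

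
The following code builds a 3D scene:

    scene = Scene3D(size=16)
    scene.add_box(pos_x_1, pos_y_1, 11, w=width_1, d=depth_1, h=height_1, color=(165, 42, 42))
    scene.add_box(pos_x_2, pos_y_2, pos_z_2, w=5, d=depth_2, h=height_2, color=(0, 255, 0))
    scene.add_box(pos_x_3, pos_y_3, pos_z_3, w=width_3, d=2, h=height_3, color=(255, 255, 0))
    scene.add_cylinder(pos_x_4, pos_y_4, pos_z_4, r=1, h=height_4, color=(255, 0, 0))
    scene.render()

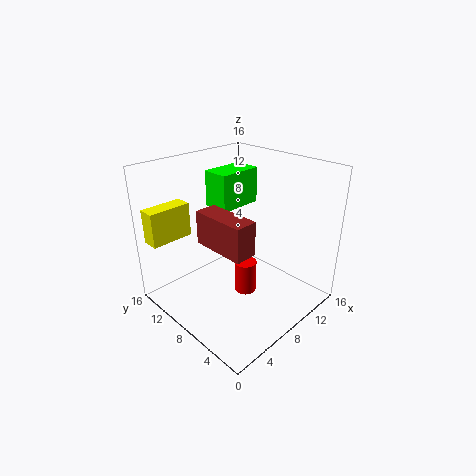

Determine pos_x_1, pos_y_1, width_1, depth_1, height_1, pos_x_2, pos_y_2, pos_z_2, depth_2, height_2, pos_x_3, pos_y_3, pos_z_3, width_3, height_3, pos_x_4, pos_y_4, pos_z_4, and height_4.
pos_x_1 = 1; pos_y_1 = 1; width_1 = 2; depth_1 = 5; height_1 = 3; pos_x_2 = 7; pos_y_2 = 9; pos_z_2 = 11; depth_2 = 3; height_2 = 4; pos_x_3 = 1; pos_y_3 = 14; pos_z_3 = 7; width_3 = 5; height_3 = 4; pos_x_4 = 4; pos_y_4 = 3; pos_z_4 = 6; height_4 = 3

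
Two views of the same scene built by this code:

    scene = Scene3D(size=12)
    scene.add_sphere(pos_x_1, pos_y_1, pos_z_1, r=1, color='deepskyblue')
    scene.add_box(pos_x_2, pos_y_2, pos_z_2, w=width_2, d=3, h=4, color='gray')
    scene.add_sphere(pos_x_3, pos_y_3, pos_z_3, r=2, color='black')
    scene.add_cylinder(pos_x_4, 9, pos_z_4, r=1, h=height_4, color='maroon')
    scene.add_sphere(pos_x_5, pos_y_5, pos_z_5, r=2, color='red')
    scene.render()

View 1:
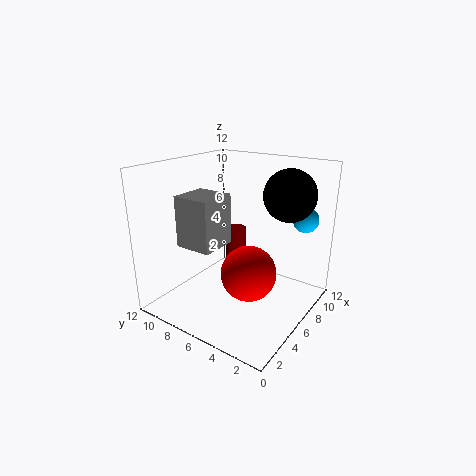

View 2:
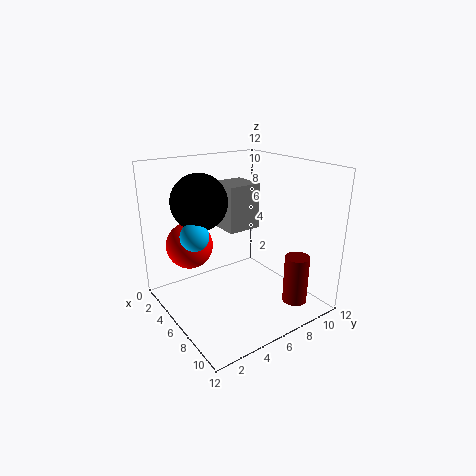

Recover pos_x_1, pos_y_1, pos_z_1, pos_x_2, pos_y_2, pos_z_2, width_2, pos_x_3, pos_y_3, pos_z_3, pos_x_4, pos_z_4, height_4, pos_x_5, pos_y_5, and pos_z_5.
pos_x_1 = 8; pos_y_1 = 1; pos_z_1 = 8; pos_x_2 = 2; pos_y_2 = 6; pos_z_2 = 6; width_2 = 3; pos_x_3 = 7; pos_y_3 = 2; pos_z_3 = 10; pos_x_4 = 10; pos_z_4 = 1; height_4 = 4; pos_x_5 = 3; pos_y_5 = 3; pos_z_5 = 5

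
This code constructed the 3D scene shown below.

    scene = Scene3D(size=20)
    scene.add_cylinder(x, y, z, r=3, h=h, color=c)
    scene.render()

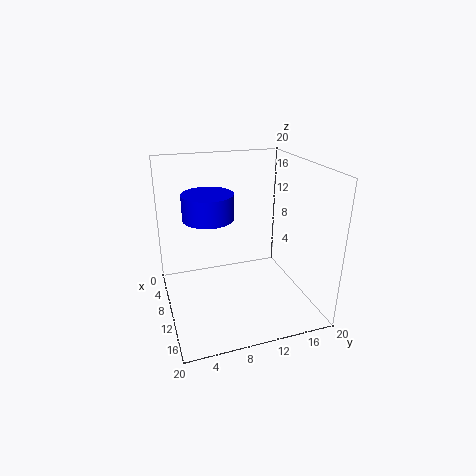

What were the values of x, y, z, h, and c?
x = 14
y = 5
z = 15
h = 3
c = 'blue'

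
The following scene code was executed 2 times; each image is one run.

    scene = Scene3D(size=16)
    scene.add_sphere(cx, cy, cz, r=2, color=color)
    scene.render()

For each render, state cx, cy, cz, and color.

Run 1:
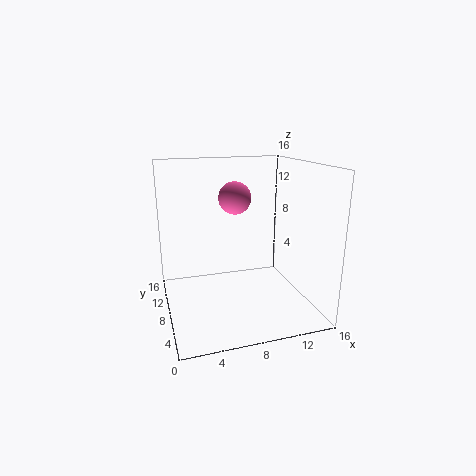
cx = 9; cy = 12.5; cz = 11.5; color = 'hotpink'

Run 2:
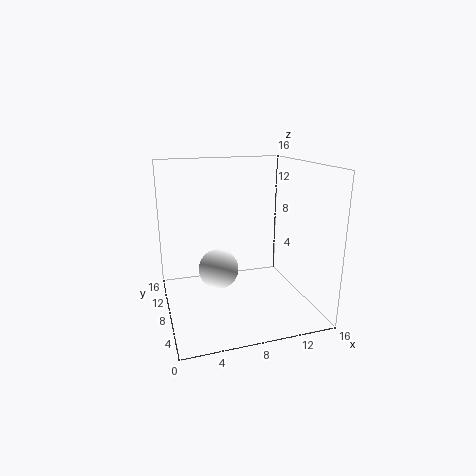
cx = 5; cy = 5; cz = 6; color = 'white'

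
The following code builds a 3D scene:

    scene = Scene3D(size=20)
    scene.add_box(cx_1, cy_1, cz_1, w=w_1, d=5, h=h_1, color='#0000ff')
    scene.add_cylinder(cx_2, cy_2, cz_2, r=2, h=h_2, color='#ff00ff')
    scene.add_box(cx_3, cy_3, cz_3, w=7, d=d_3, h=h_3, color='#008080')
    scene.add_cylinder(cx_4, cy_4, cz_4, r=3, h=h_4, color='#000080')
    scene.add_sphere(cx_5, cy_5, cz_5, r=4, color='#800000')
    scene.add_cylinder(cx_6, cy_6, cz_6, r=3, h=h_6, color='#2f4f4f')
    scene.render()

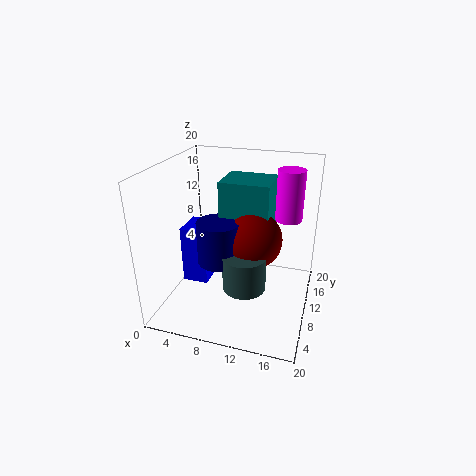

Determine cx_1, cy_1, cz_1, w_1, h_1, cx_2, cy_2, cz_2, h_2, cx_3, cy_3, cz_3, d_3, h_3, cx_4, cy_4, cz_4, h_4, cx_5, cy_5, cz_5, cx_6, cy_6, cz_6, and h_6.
cx_1 = 0.5, cy_1 = 11, cz_1 = 0.5, w_1 = 4, h_1 = 9, cx_2 = 16, cy_2 = 16, cz_2 = 11, h_2 = 7.5, cx_3 = 7, cy_3 = 10.5, cz_3 = 9.5, d_3 = 6, h_3 = 8, cx_4 = 7.5, cy_4 = 9, cz_4 = 6.5, h_4 = 6, cx_5 = 12, cy_5 = 11, cz_5 = 9.5, cx_6 = 11.5, cy_6 = 8, cz_6 = 3.5, h_6 = 5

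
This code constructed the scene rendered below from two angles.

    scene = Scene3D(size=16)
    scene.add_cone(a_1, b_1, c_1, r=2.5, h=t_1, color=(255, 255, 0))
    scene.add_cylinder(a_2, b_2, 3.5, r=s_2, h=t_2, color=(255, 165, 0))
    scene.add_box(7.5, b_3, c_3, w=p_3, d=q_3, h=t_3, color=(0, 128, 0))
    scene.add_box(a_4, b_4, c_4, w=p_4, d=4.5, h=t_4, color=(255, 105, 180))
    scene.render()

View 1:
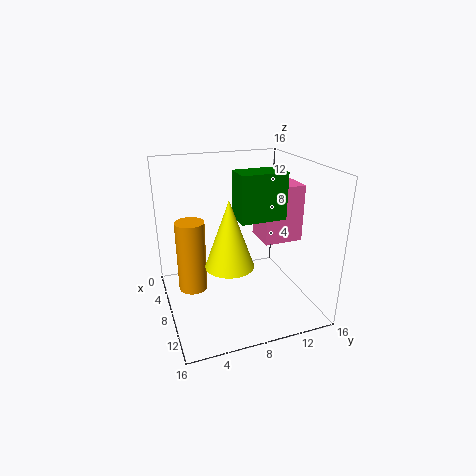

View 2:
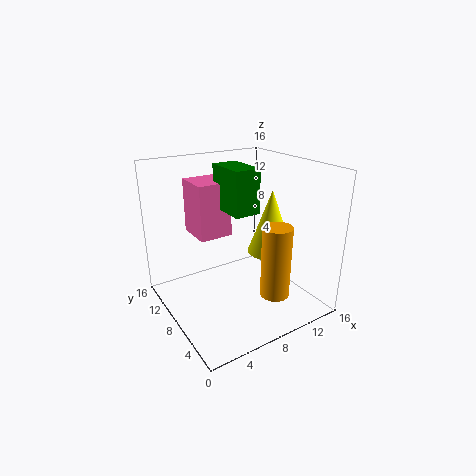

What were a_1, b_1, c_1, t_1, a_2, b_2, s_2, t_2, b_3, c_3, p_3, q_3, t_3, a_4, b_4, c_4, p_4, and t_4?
a_1 = 11
b_1 = 6
c_1 = 6.5
t_1 = 7
a_2 = 9
b_2 = 2.5
s_2 = 1.5
t_2 = 7.5
b_3 = 7.5
c_3 = 10.5
p_3 = 3
q_3 = 5
t_3 = 5
a_4 = 5
b_4 = 11
c_4 = 7
p_4 = 4
t_4 = 6.5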